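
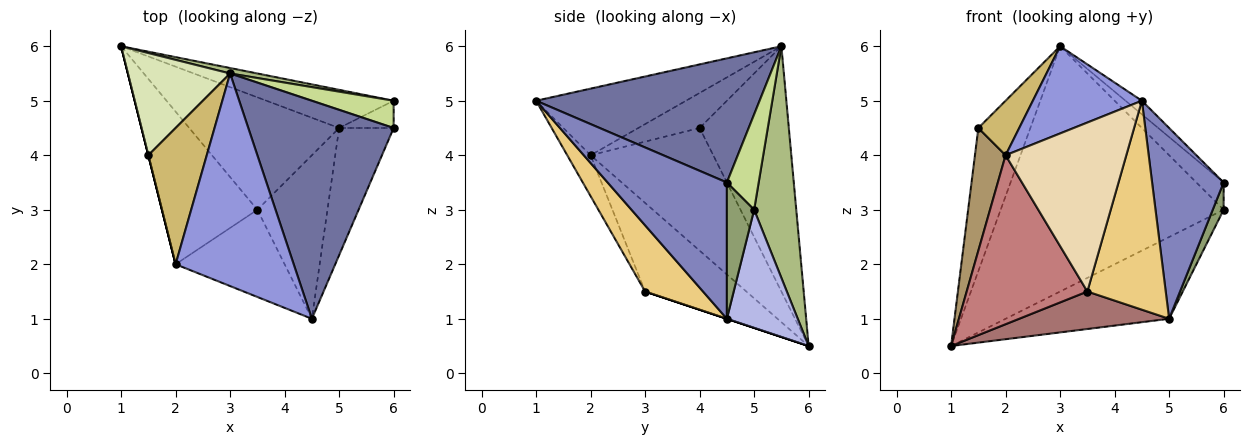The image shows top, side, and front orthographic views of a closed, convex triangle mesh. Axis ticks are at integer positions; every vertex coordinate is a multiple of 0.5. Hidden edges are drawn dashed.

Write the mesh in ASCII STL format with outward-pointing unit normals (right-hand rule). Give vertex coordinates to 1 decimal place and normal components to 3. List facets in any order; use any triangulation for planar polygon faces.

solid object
 facet normal 0.649 0.047 0.760
  outer loop
   vertex 3.0 5.5 6.0
   vertex 4.5 1.0 5.0
   vertex 6.0 4.5 3.5
  endloop
 endfacet
 facet normal 0.811 -0.487 -0.324
  outer loop
   vertex 5.0 4.5 1.0
   vertex 6.0 4.5 3.5
   vertex 4.5 1.0 5.0
  endloop
 endfacet
 facet normal -0.463 -0.336 0.820
  outer loop
   vertex 2.0 2.0 4.0
   vertex 4.5 1.0 5.0
   vertex 3.0 5.5 6.0
  endloop
 endfacet
 facet normal 0.366 0.843 -0.394
  outer loop
   vertex 6.0 5.0 3.0
   vertex 5.0 4.5 1.0
   vertex 1.0 6.0 0.5
  endloop
 endfacet
 facet normal 0.870 -0.348 -0.348
  outer loop
   vertex 6.0 5.0 3.0
   vertex 6.0 4.5 3.5
   vertex 5.0 4.5 1.0
  endloop
 endfacet
 facet normal 0.186 0.982 0.022
  outer loop
   vertex 6.0 5.0 3.0
   vertex 1.0 6.0 0.5
   vertex 3.0 5.5 6.0
  endloop
 endfacet
 facet normal 0.636 0.545 0.545
  outer loop
   vertex 6.0 5.0 3.0
   vertex 3.0 5.5 6.0
   vertex 6.0 4.5 3.5
  endloop
 endfacet
 facet normal -0.813 0.474 0.339
  outer loop
   vertex 1.5 4.0 4.5
   vertex 3.0 5.5 6.0
   vertex 1.0 6.0 0.5
  endloop
 endfacet
 facet normal -0.970 -0.243 0.000
  outer loop
   vertex 1.5 4.0 4.5
   vertex 1.0 6.0 0.5
   vertex 2.0 2.0 4.0
  endloop
 endfacet
 facet normal -0.487 -0.324 0.811
  outer loop
   vertex 1.5 4.0 4.5
   vertex 2.0 2.0 4.0
   vertex 3.0 5.5 6.0
  endloop
 endfacet
 facet normal 0.503 -0.681 -0.533
  outer loop
   vertex 3.5 3.0 1.5
   vertex 5.0 4.5 1.0
   vertex 4.5 1.0 5.0
  endloop
 endfacet
 facet normal -0.170 -0.876 -0.452
  outer loop
   vertex 3.5 3.0 1.5
   vertex 4.5 1.0 5.0
   vertex 2.0 2.0 4.0
  endloop
 endfacet
 facet normal 0.000 -0.316 -0.949
  outer loop
   vertex 3.5 3.0 1.5
   vertex 1.0 6.0 0.5
   vertex 5.0 4.5 1.0
  endloop
 endfacet
 facet normal -0.528 -0.630 -0.569
  outer loop
   vertex 3.5 3.0 1.5
   vertex 2.0 2.0 4.0
   vertex 1.0 6.0 0.5
  endloop
 endfacet
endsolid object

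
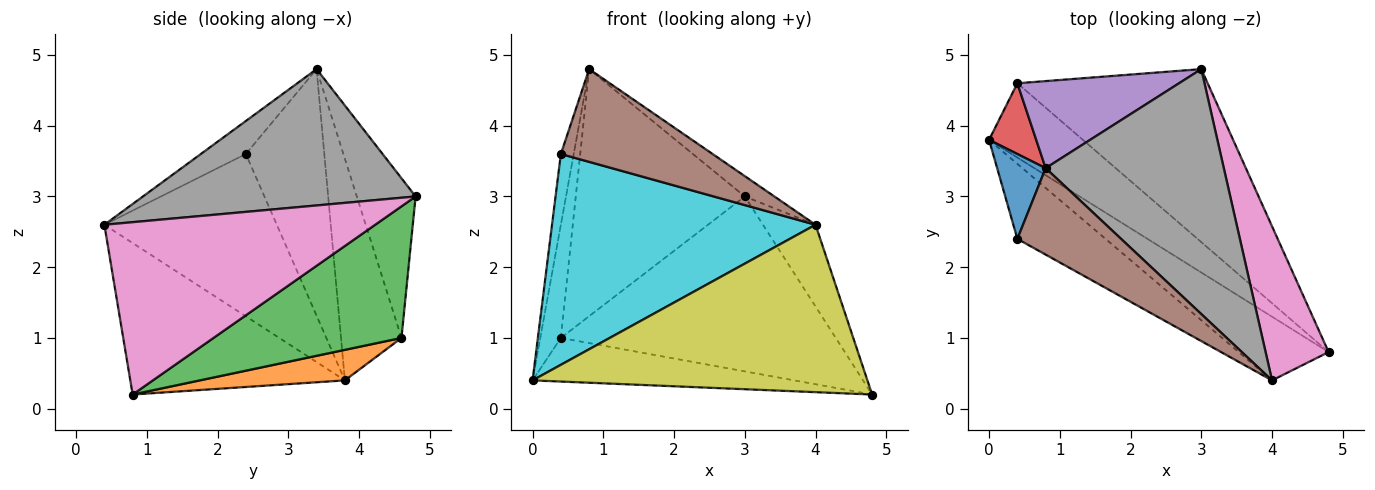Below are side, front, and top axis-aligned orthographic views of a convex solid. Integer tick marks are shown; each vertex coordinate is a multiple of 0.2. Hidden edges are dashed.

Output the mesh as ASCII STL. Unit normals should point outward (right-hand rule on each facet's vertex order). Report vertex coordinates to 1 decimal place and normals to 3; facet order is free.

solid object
 facet normal -0.969 0.159 0.191
  outer loop
   vertex 0.4 2.4 3.6
   vertex 0.8 3.4 4.8
   vertex 0.0 3.8 0.4
  endloop
 endfacet
 facet normal 0.270 0.488 -0.830
  outer loop
   vertex 0.4 4.6 1.0
   vertex 4.8 0.8 0.2
   vertex 0.0 3.8 0.4
  endloop
 endfacet
 facet normal 0.437 0.639 -0.632
  outer loop
   vertex 0.4 4.6 1.0
   vertex 3.0 4.8 3.0
   vertex 4.8 0.8 0.2
  endloop
 endfacet
 facet normal -0.928 0.316 0.197
  outer loop
   vertex 0.4 4.6 1.0
   vertex 0.0 3.8 0.4
   vertex 0.8 3.4 4.8
  endloop
 endfacet
 facet normal -0.312 0.896 0.316
  outer loop
   vertex 0.4 4.6 1.0
   vertex 0.8 3.4 4.8
   vertex 3.0 4.8 3.0
  endloop
 endfacet
 facet normal -0.212 -0.715 0.666
  outer loop
   vertex 4.0 0.4 2.6
   vertex 0.8 3.4 4.8
   vertex 0.4 2.4 3.6
  endloop
 endfacet
 facet normal 0.924 0.179 0.338
  outer loop
   vertex 4.0 0.4 2.6
   vertex 4.8 0.8 0.2
   vertex 3.0 4.8 3.0
  endloop
 endfacet
 facet normal 0.606 0.066 0.792
  outer loop
   vertex 4.0 0.4 2.6
   vertex 3.0 4.8 3.0
   vertex 0.8 3.4 4.8
  endloop
 endfacet
 facet normal -0.514 -0.802 -0.305
  outer loop
   vertex 4.0 0.4 2.6
   vertex 0.0 3.8 0.4
   vertex 4.8 0.8 0.2
  endloop
 endfacet
 facet normal -0.525 -0.802 -0.285
  outer loop
   vertex 4.0 0.4 2.6
   vertex 0.4 2.4 3.6
   vertex 0.0 3.8 0.4
  endloop
 endfacet
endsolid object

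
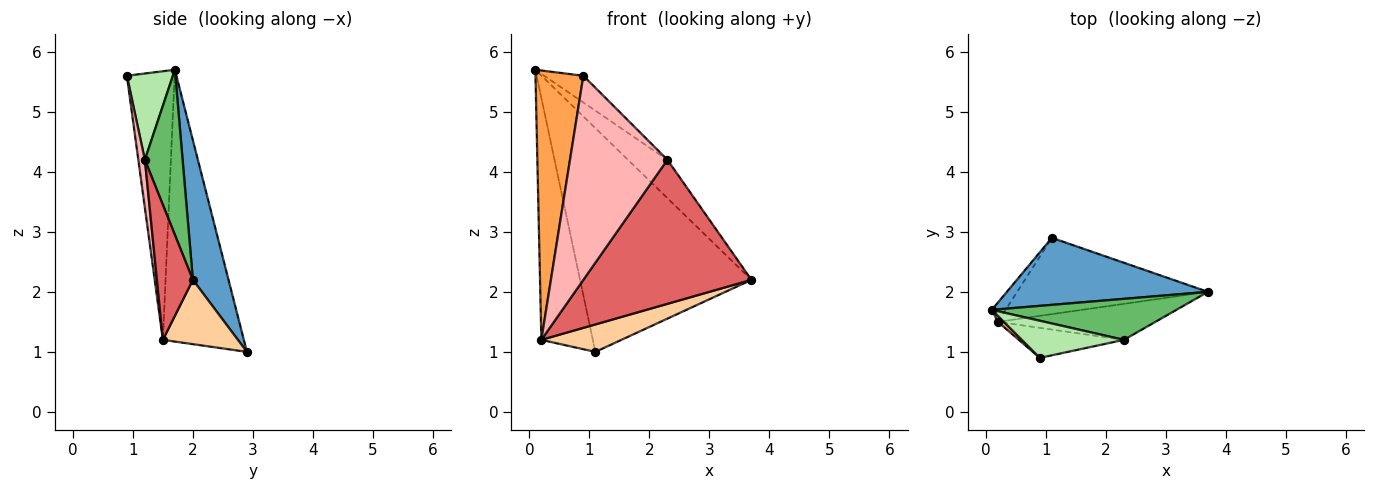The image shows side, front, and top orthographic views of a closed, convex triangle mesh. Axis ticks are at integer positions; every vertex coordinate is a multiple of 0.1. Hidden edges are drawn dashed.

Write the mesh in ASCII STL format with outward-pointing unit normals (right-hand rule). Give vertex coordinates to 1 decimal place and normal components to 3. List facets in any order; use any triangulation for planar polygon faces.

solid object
 facet normal 0.195 0.939 0.281
  outer loop
   vertex 1.1 2.9 1.0
   vertex 0.1 1.7 5.7
   vertex 3.7 2.0 2.2
  endloop
 endfacet
 facet normal -0.843 0.536 -0.043
  outer loop
   vertex 0.2 1.5 1.2
   vertex 0.1 1.7 5.7
   vertex 1.1 2.9 1.0
  endloop
 endfacet
 facet normal -0.706 -0.708 0.016
  outer loop
   vertex 0.2 1.5 1.2
   vertex 0.9 0.9 5.6
   vertex 0.1 1.7 5.7
  endloop
 endfacet
 facet normal 0.302 -0.323 -0.897
  outer loop
   vertex 0.2 1.5 1.2
   vertex 1.1 2.9 1.0
   vertex 3.7 2.0 2.2
  endloop
 endfacet
 facet normal 0.547 0.572 0.612
  outer loop
   vertex 2.3 1.2 4.2
   vertex 3.7 2.0 2.2
   vertex 0.1 1.7 5.7
  endloop
 endfacet
 facet normal 0.566 0.482 0.669
  outer loop
   vertex 2.3 1.2 4.2
   vertex 0.1 1.7 5.7
   vertex 0.9 0.9 5.6
  endloop
 endfacet
 facet normal 0.204 -0.950 -0.237
  outer loop
   vertex 2.3 1.2 4.2
   vertex 0.2 1.5 1.2
   vertex 3.7 2.0 2.2
  endloop
 endfacet
 facet normal 0.066 -0.987 -0.145
  outer loop
   vertex 2.3 1.2 4.2
   vertex 0.9 0.9 5.6
   vertex 0.2 1.5 1.2
  endloop
 endfacet
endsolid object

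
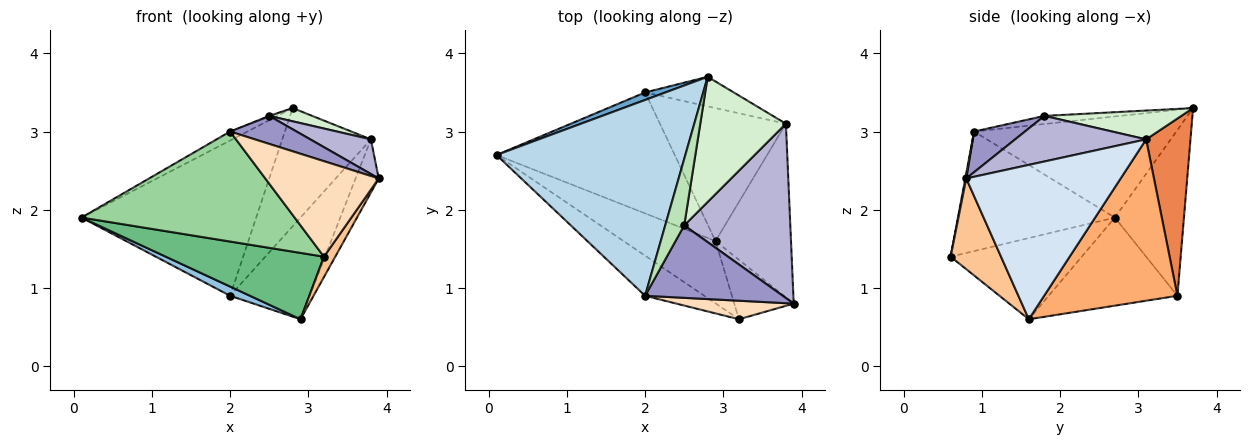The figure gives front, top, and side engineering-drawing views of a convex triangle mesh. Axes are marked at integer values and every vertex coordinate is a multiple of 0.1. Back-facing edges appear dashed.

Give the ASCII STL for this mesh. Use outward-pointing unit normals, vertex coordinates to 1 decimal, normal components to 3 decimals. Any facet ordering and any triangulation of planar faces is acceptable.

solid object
 facet normal -0.367 0.929 0.045
  outer loop
   vertex 2.0 3.5 0.9
   vertex 0.1 2.7 1.9
   vertex 2.8 3.7 3.3
  endloop
 endfacet
 facet normal -0.442 -0.068 -0.894
  outer loop
   vertex 2.0 3.5 0.9
   vertex 2.9 1.6 0.6
   vertex 0.1 2.7 1.9
  endloop
 endfacet
 facet normal -0.472 0.040 0.881
  outer loop
   vertex 2.0 0.9 3.0
   vertex 2.8 3.7 3.3
   vertex 0.1 2.7 1.9
  endloop
 endfacet
 facet normal 0.890 0.133 -0.435
  outer loop
   vertex 3.8 3.1 2.9
   vertex 3.9 0.8 2.4
   vertex 2.9 1.6 0.6
  endloop
 endfacet
 facet normal 0.436 0.873 -0.218
  outer loop
   vertex 3.8 3.1 2.9
   vertex 2.0 3.5 0.9
   vertex 2.8 3.7 3.3
  endloop
 endfacet
 facet normal 0.713 0.426 -0.557
  outer loop
   vertex 3.8 3.1 2.9
   vertex 2.9 1.6 0.6
   vertex 2.0 3.5 0.9
  endloop
 endfacet
 facet normal 0.822 -0.184 -0.539
  outer loop
   vertex 3.2 0.6 1.4
   vertex 2.9 1.6 0.6
   vertex 3.9 0.8 2.4
  endloop
 endfacet
 facet normal 0.008 -0.982 0.190
  outer loop
   vertex 3.2 0.6 1.4
   vertex 3.9 0.8 2.4
   vertex 2.0 0.9 3.0
  endloop
 endfacet
 facet normal -0.517 -0.624 -0.586
  outer loop
   vertex 3.2 0.6 1.4
   vertex 0.1 2.7 1.9
   vertex 2.9 1.6 0.6
  endloop
 endfacet
 facet normal -0.569 -0.773 -0.282
  outer loop
   vertex 3.2 0.6 1.4
   vertex 2.0 0.9 3.0
   vertex 0.1 2.7 1.9
  endloop
 endfacet
 facet normal -0.392 0.014 0.920
  outer loop
   vertex 2.5 1.8 3.2
   vertex 2.8 3.7 3.3
   vertex 2.0 0.9 3.0
  endloop
 endfacet
 facet normal 0.317 -0.100 0.943
  outer loop
   vertex 2.5 1.8 3.2
   vertex 3.8 3.1 2.9
   vertex 2.8 3.7 3.3
  endloop
 endfacet
 facet normal 0.266 -0.347 0.899
  outer loop
   vertex 2.5 1.8 3.2
   vertex 2.0 0.9 3.0
   vertex 3.9 0.8 2.4
  endloop
 endfacet
 facet normal 0.388 -0.180 0.904
  outer loop
   vertex 2.5 1.8 3.2
   vertex 3.9 0.8 2.4
   vertex 3.8 3.1 2.9
  endloop
 endfacet
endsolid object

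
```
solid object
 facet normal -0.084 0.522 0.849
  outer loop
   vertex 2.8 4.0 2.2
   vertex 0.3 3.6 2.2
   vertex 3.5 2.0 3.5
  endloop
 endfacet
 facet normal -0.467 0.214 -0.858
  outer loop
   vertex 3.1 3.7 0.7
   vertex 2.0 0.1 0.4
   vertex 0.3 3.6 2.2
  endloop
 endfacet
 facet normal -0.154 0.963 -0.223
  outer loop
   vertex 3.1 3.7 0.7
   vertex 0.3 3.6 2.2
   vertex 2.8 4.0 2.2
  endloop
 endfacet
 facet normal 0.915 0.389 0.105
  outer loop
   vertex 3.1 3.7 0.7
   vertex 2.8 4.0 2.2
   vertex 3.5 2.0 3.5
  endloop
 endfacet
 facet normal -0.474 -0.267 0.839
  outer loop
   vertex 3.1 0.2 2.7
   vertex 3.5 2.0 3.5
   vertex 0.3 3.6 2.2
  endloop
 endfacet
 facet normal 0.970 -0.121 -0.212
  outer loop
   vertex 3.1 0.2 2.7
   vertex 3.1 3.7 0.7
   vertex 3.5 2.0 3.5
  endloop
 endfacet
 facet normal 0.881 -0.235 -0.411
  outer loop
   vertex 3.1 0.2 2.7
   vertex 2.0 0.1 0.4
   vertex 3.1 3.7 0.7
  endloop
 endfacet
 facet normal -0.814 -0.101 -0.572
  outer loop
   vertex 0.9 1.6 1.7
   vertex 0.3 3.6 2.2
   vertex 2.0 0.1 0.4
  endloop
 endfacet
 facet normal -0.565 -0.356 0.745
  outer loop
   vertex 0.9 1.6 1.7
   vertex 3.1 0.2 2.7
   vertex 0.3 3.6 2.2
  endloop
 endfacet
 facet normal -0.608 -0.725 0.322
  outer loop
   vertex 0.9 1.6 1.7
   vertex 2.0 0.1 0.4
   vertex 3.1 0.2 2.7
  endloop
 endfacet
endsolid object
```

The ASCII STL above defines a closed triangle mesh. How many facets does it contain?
10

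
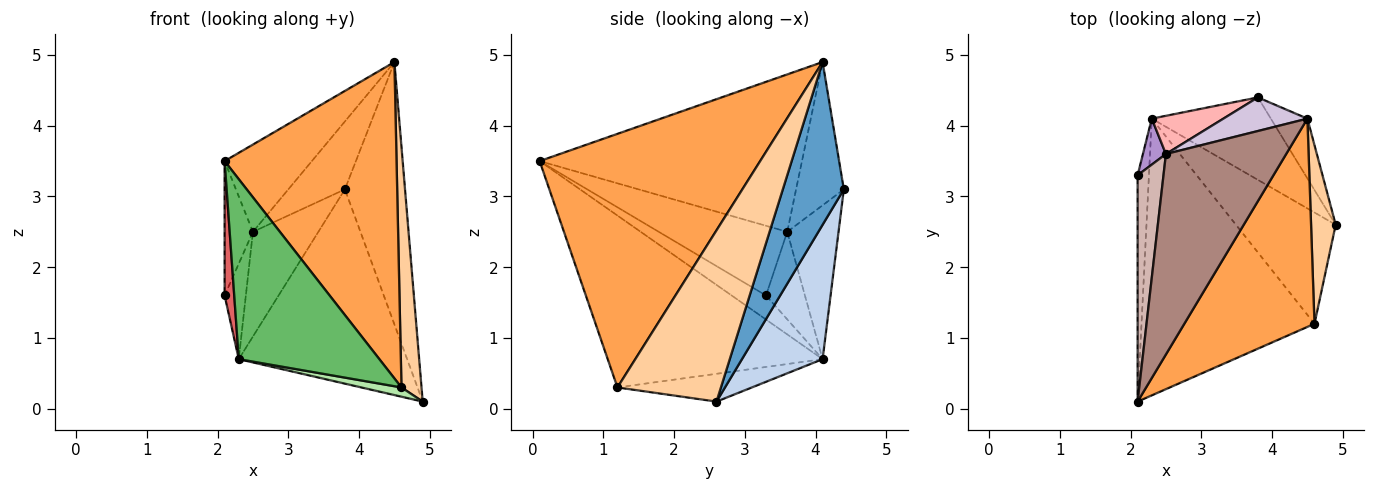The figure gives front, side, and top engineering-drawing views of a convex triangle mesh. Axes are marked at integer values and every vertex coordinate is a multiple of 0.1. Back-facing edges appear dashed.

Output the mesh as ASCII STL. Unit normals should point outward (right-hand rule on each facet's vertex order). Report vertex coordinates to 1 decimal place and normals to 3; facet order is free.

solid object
 facet normal 0.703 0.693 -0.158
  outer loop
   vertex 4.5 4.1 4.9
   vertex 4.9 2.6 0.1
   vertex 3.8 4.4 3.1
  endloop
 endfacet
 facet normal 0.403 0.842 -0.357
  outer loop
   vertex 2.3 4.1 0.7
   vertex 3.8 4.4 3.1
   vertex 4.9 2.6 0.1
  endloop
 endfacet
 facet normal 0.731 -0.570 0.375
  outer loop
   vertex 4.6 1.2 0.3
   vertex 4.5 4.1 4.9
   vertex 2.1 0.1 3.5
  endloop
 endfacet
 facet normal 0.972 -0.188 0.140
  outer loop
   vertex 4.6 1.2 0.3
   vertex 4.9 2.6 0.1
   vertex 4.5 4.1 4.9
  endloop
 endfacet
 facet normal -0.640 -0.419 -0.644
  outer loop
   vertex 4.6 1.2 0.3
   vertex 2.1 0.1 3.5
   vertex 2.3 4.1 0.7
  endloop
 endfacet
 facet normal -0.268 -0.080 -0.960
  outer loop
   vertex 4.6 1.2 0.3
   vertex 2.3 4.1 0.7
   vertex 4.9 2.6 0.1
  endloop
 endfacet
 facet normal -0.877 -0.245 -0.413
  outer loop
   vertex 2.1 3.3 1.6
   vertex 2.3 4.1 0.7
   vertex 2.1 0.1 3.5
  endloop
 endfacet
 facet normal -0.593 0.756 0.276
  outer loop
   vertex 2.5 3.6 2.5
   vertex 3.8 4.4 3.1
   vertex 2.3 4.1 0.7
  endloop
 endfacet
 facet normal -0.855 0.467 0.225
  outer loop
   vertex 2.5 3.6 2.5
   vertex 2.3 4.1 0.7
   vertex 2.1 3.3 1.6
  endloop
 endfacet
 facet normal -0.603 0.715 0.354
  outer loop
   vertex 2.5 3.6 2.5
   vertex 4.5 4.1 4.9
   vertex 3.8 4.4 3.1
  endloop
 endfacet
 facet normal -0.768 0.256 0.587
  outer loop
   vertex 2.5 3.6 2.5
   vertex 2.1 0.1 3.5
   vertex 4.5 4.1 4.9
  endloop
 endfacet
 facet normal -0.918 0.202 0.341
  outer loop
   vertex 2.5 3.6 2.5
   vertex 2.1 3.3 1.6
   vertex 2.1 0.1 3.5
  endloop
 endfacet
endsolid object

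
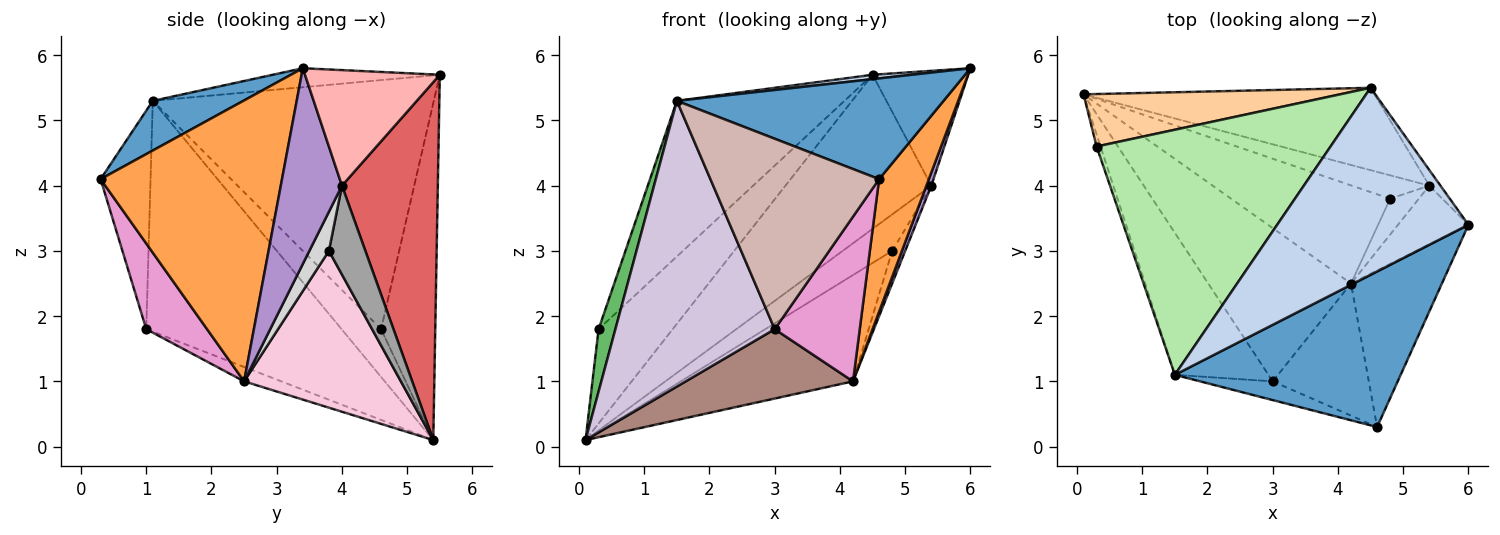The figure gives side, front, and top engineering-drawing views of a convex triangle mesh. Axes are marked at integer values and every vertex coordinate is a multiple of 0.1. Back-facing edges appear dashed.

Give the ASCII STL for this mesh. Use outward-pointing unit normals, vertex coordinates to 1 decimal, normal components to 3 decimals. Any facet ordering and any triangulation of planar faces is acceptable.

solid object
 facet normal 0.182 -0.535 0.825
  outer loop
   vertex 1.5 1.1 5.3
   vertex 4.6 0.3 4.1
   vertex 6.0 3.4 5.8
  endloop
 endfacet
 facet normal -0.099 -0.023 0.995
  outer loop
   vertex 1.5 1.1 5.3
   vertex 6.0 3.4 5.8
   vertex 4.5 5.5 5.7
  endloop
 endfacet
 facet normal 0.921 -0.252 -0.298
  outer loop
   vertex 4.2 2.5 1.0
   vertex 6.0 3.4 5.8
   vertex 4.6 0.3 4.1
  endloop
 endfacet
 facet normal -0.538 0.736 0.410
  outer loop
   vertex 0.3 4.6 1.8
   vertex 4.5 5.5 5.7
   vertex 0.1 5.4 0.1
  endloop
 endfacet
 facet normal -0.918 -0.390 -0.076
  outer loop
   vertex 0.3 4.6 1.8
   vertex 0.1 5.4 0.1
   vertex 1.5 1.1 5.3
  endloop
 endfacet
 facet normal -0.668 0.399 0.628
  outer loop
   vertex 0.3 4.6 1.8
   vertex 1.5 1.1 5.3
   vertex 4.5 5.5 5.7
  endloop
 endfacet
 facet normal 0.502 0.763 -0.408
  outer loop
   vertex 5.4 4.0 4.0
   vertex 0.1 5.4 0.1
   vertex 4.5 5.5 5.7
  endloop
 endfacet
 facet normal 0.813 0.577 -0.079
  outer loop
   vertex 5.4 4.0 4.0
   vertex 4.5 5.5 5.7
   vertex 6.0 3.4 5.8
  endloop
 endfacet
 facet normal 0.938 -0.075 -0.338
  outer loop
   vertex 5.4 4.0 4.0
   vertex 6.0 3.4 5.8
   vertex 4.2 2.5 1.0
  endloop
 endfacet
 facet normal -0.739 -0.603 -0.300
  outer loop
   vertex 3.0 1.0 1.8
   vertex 1.5 1.1 5.3
   vertex 0.1 5.4 0.1
  endloop
 endfacet
 facet normal -0.091 -0.411 -0.907
  outer loop
   vertex 3.0 1.0 1.8
   vertex 0.1 5.4 0.1
   vertex 4.2 2.5 1.0
  endloop
 endfacet
 facet normal -0.283 -0.955 -0.094
  outer loop
   vertex 3.0 1.0 1.8
   vertex 4.6 0.3 4.1
   vertex 1.5 1.1 5.3
  endloop
 endfacet
 facet normal 0.487 -0.681 -0.546
  outer loop
   vertex 3.0 1.0 1.8
   vertex 4.2 2.5 1.0
   vertex 4.6 0.3 4.1
  endloop
 endfacet
 facet normal 0.556 0.611 -0.564
  outer loop
   vertex 4.8 3.8 3.0
   vertex 4.2 2.5 1.0
   vertex 0.1 5.4 0.1
  endloop
 endfacet
 facet normal 0.527 0.715 -0.459
  outer loop
   vertex 4.8 3.8 3.0
   vertex 0.1 5.4 0.1
   vertex 5.4 4.0 4.0
  endloop
 endfacet
 facet normal 0.710 0.474 -0.521
  outer loop
   vertex 4.8 3.8 3.0
   vertex 5.4 4.0 4.0
   vertex 4.2 2.5 1.0
  endloop
 endfacet
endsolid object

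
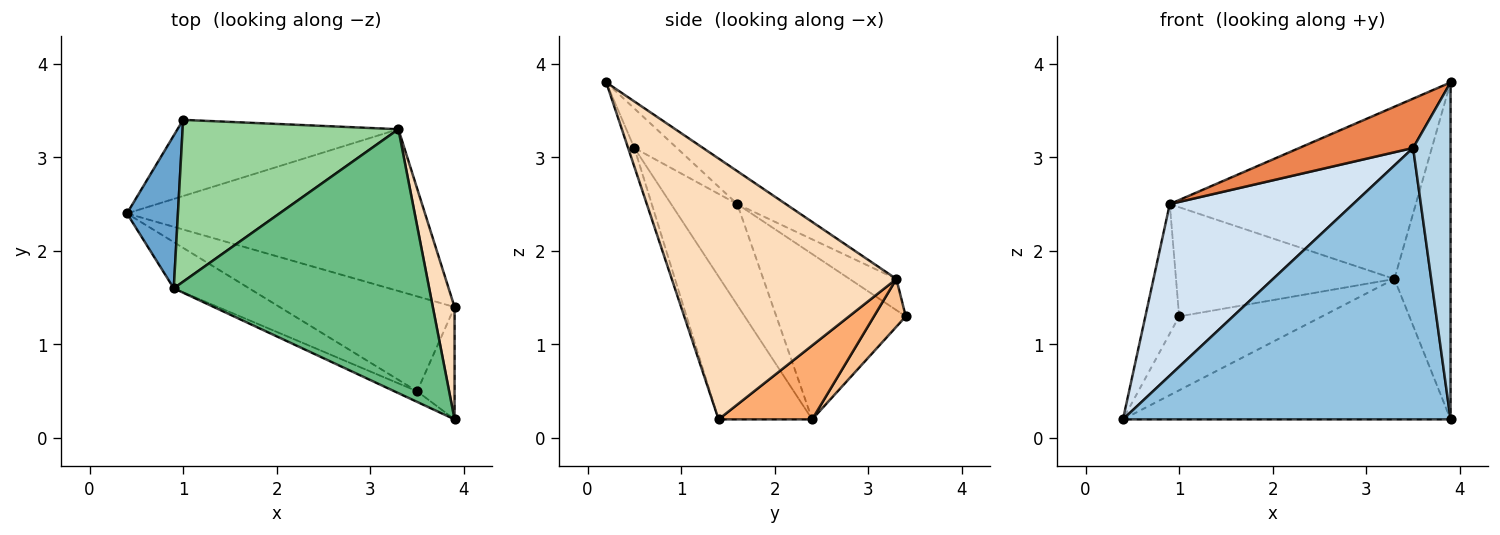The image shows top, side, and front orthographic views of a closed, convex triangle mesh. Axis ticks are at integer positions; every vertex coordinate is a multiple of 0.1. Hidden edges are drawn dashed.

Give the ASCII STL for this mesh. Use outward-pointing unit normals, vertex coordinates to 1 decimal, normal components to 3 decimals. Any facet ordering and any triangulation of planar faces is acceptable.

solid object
 facet normal -0.927 0.242 0.286
  outer loop
   vertex 0.9 1.6 2.5
   vertex 1.0 3.4 1.3
   vertex 0.4 2.4 0.2
  endloop
 endfacet
 facet normal -0.260 -0.911 -0.319
  outer loop
   vertex 3.5 0.5 3.1
   vertex 0.4 2.4 0.2
   vertex 3.9 1.4 0.2
  endloop
 endfacet
 facet normal -0.156 -0.937 -0.312
  outer loop
   vertex 3.5 0.5 3.1
   vertex 3.9 1.4 0.2
   vertex 3.9 0.2 3.8
  endloop
 endfacet
 facet normal -0.329 -0.912 -0.246
  outer loop
   vertex 3.5 0.5 3.1
   vertex 0.9 1.6 2.5
   vertex 0.4 2.4 0.2
  endloop
 endfacet
 facet normal -0.343 -0.918 -0.198
  outer loop
   vertex 3.5 0.5 3.1
   vertex 3.9 0.2 3.8
   vertex 0.9 1.6 2.5
  endloop
 endfacet
 facet normal 0.184 0.644 -0.742
  outer loop
   vertex 3.3 3.3 1.7
   vertex 3.9 1.4 0.2
   vertex 0.4 2.4 0.2
  endloop
 endfacet
 facet normal 0.153 0.688 -0.709
  outer loop
   vertex 3.3 3.3 1.7
   vertex 0.4 2.4 0.2
   vertex 1.0 3.4 1.3
  endloop
 endfacet
 facet normal 0.967 0.242 0.081
  outer loop
   vertex 3.3 3.3 1.7
   vertex 3.9 0.2 3.8
   vertex 3.9 1.4 0.2
  endloop
 endfacet
 facet normal -0.107 0.543 0.833
  outer loop
   vertex 3.3 3.3 1.7
   vertex 0.9 1.6 2.5
   vertex 3.9 0.2 3.8
  endloop
 endfacet
 facet normal -0.119 0.555 0.823
  outer loop
   vertex 3.3 3.3 1.7
   vertex 1.0 3.4 1.3
   vertex 0.9 1.6 2.5
  endloop
 endfacet
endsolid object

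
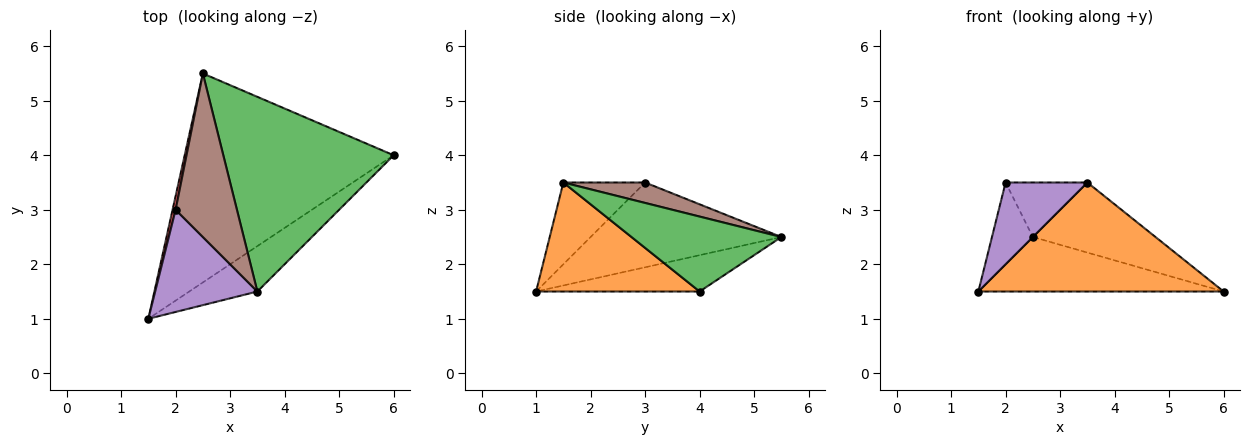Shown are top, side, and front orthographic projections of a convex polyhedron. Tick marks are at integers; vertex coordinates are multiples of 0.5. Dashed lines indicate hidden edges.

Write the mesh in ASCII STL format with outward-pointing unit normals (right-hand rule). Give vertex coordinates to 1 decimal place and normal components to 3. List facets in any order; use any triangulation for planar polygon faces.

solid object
 facet normal -0.166 0.249 -0.954
  outer loop
   vertex 2.5 5.5 2.5
   vertex 6.0 4.0 1.5
   vertex 1.5 1.0 1.5
  endloop
 endfacet
 facet normal 0.524 -0.786 -0.328
  outer loop
   vertex 3.5 1.5 3.5
   vertex 1.5 1.0 1.5
   vertex 6.0 4.0 1.5
  endloop
 endfacet
 facet normal 0.383 0.313 0.869
  outer loop
   vertex 3.5 1.5 3.5
   vertex 6.0 4.0 1.5
   vertex 2.5 5.5 2.5
  endloop
 endfacet
 facet normal -0.977 0.209 0.035
  outer loop
   vertex 2.0 3.0 3.5
   vertex 2.5 5.5 2.5
   vertex 1.5 1.0 1.5
  endloop
 endfacet
 facet normal -0.530 -0.530 0.662
  outer loop
   vertex 2.0 3.0 3.5
   vertex 1.5 1.0 1.5
   vertex 3.5 1.5 3.5
  endloop
 endfacet
 facet normal 0.302 0.302 0.905
  outer loop
   vertex 2.0 3.0 3.5
   vertex 3.5 1.5 3.5
   vertex 2.5 5.5 2.5
  endloop
 endfacet
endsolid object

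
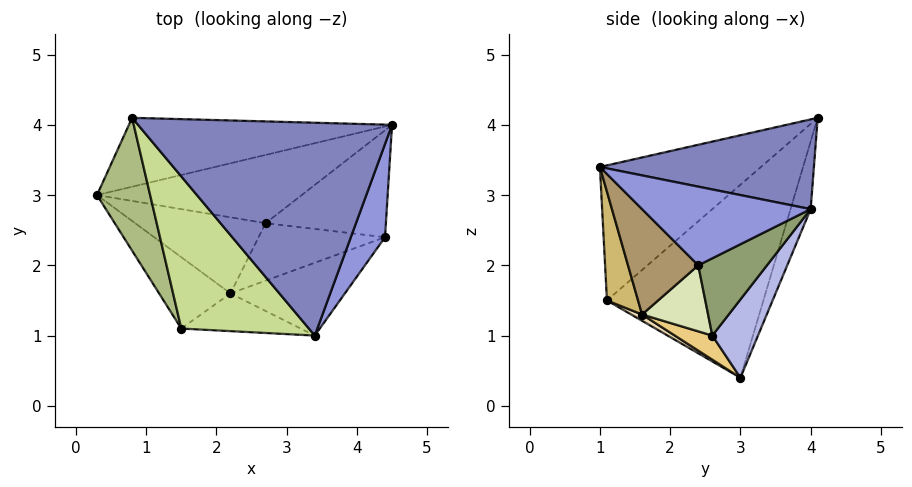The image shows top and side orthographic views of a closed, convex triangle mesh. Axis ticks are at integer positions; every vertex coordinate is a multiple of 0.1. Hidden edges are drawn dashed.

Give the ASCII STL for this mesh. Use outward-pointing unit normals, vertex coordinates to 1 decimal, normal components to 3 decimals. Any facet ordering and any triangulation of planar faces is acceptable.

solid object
 facet normal -0.071 0.959 -0.275
  outer loop
   vertex 0.8 4.1 4.1
   vertex 4.5 4.0 2.8
   vertex 0.3 3.0 0.4
  endloop
 endfacet
 facet normal 0.332 0.066 0.941
  outer loop
   vertex 0.8 4.1 4.1
   vertex 3.4 1.0 3.4
   vertex 4.5 4.0 2.8
  endloop
 endfacet
 facet normal 0.888 -0.249 0.386
  outer loop
   vertex 4.4 2.4 2.0
   vertex 4.5 4.0 2.8
   vertex 3.4 1.0 3.4
  endloop
 endfacet
 facet normal 0.287 0.596 -0.750
  outer loop
   vertex 2.7 2.6 1.0
   vertex 0.3 3.0 0.4
   vertex 4.5 4.0 2.8
  endloop
 endfacet
 facet normal 0.504 0.361 -0.785
  outer loop
   vertex 2.7 2.6 1.0
   vertex 4.5 4.0 2.8
   vertex 4.4 2.4 2.0
  endloop
 endfacet
 facet normal -0.877 -0.414 0.242
  outer loop
   vertex 1.5 1.1 1.5
   vertex 0.8 4.1 4.1
   vertex 0.3 3.0 0.4
  endloop
 endfacet
 facet normal -0.577 -0.607 0.545
  outer loop
   vertex 1.5 1.1 1.5
   vertex 3.4 1.0 3.4
   vertex 0.8 4.1 4.1
  endloop
 endfacet
 facet normal 0.414 -0.445 -0.794
  outer loop
   vertex 2.2 1.6 1.3
   vertex 2.7 2.6 1.0
   vertex 4.4 2.4 2.0
  endloop
 endfacet
 facet normal 0.430 -0.773 -0.466
  outer loop
   vertex 2.2 1.6 1.3
   vertex 4.4 2.4 2.0
   vertex 3.4 1.0 3.4
  endloop
 endfacet
 facet normal 0.423 -0.778 -0.464
  outer loop
   vertex 2.2 1.6 1.3
   vertex 3.4 1.0 3.4
   vertex 1.5 1.1 1.5
  endloop
 endfacet
 facet normal 0.169 -0.360 -0.917
  outer loop
   vertex 2.2 1.6 1.3
   vertex 0.3 3.0 0.4
   vertex 2.7 2.6 1.0
  endloop
 endfacet
 facet normal 0.078 -0.462 -0.883
  outer loop
   vertex 2.2 1.6 1.3
   vertex 1.5 1.1 1.5
   vertex 0.3 3.0 0.4
  endloop
 endfacet
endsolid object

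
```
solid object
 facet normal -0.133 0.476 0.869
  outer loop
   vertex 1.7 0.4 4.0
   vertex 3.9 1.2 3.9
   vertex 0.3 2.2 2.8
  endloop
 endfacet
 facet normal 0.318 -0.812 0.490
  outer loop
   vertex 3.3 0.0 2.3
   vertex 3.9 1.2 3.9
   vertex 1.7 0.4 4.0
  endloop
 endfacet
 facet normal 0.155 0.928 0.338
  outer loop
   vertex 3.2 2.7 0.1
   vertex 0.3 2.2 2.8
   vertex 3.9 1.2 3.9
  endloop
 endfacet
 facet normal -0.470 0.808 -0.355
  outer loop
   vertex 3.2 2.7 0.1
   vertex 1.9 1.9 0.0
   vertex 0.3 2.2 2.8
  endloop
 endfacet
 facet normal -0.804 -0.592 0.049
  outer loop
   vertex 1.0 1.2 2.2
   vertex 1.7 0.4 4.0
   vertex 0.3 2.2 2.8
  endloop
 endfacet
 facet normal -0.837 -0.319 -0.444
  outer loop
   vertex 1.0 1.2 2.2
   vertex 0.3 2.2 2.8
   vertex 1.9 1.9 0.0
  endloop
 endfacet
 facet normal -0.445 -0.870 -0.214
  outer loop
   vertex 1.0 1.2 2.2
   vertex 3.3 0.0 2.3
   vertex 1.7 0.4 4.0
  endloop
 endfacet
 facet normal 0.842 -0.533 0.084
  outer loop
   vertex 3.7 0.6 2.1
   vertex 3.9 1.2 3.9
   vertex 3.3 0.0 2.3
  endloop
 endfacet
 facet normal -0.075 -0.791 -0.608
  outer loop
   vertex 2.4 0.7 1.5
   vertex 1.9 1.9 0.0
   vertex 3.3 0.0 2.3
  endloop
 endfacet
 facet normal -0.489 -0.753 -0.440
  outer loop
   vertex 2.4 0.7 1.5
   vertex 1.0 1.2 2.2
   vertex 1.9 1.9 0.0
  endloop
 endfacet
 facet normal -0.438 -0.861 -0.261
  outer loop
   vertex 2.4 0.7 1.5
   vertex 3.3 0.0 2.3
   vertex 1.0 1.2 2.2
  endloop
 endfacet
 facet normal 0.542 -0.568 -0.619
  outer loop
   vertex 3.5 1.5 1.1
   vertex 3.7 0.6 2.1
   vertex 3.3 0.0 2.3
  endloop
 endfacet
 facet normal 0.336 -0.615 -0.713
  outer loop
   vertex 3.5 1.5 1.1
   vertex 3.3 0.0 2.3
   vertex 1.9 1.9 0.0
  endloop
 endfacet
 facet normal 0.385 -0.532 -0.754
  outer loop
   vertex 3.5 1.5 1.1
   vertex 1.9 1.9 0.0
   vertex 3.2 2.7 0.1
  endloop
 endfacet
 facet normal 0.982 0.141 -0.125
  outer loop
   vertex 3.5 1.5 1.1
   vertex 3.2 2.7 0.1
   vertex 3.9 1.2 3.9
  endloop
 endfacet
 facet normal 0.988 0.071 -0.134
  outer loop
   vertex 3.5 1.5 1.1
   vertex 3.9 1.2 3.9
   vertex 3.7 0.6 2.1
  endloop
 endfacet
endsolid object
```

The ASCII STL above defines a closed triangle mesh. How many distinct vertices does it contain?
10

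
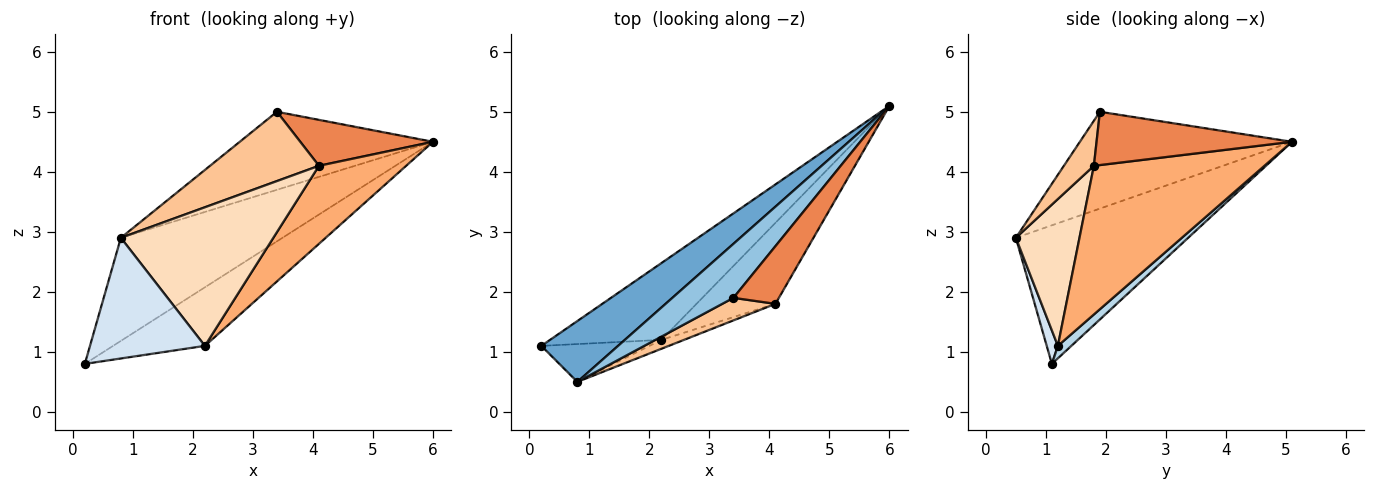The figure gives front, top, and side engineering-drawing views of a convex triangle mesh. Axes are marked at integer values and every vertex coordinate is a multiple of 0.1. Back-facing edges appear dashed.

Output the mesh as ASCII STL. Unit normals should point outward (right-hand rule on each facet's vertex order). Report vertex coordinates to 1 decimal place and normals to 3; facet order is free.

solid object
 facet normal -0.676 0.634 0.374
  outer loop
   vertex 0.8 0.5 2.9
   vertex 6.0 5.1 4.5
   vertex 0.2 1.1 0.8
  endloop
 endfacet
 facet normal -0.670 0.610 0.423
  outer loop
   vertex 0.8 0.5 2.9
   vertex 3.4 1.9 5.0
   vertex 6.0 5.1 4.5
  endloop
 endfacet
 facet normal 0.089 0.604 -0.792
  outer loop
   vertex 2.2 1.2 1.1
   vertex 0.2 1.1 0.8
   vertex 6.0 5.1 4.5
  endloop
 endfacet
 facet normal 0.092 -0.950 -0.298
  outer loop
   vertex 2.2 1.2 1.1
   vertex 0.8 0.5 2.9
   vertex 0.2 1.1 0.8
  endloop
 endfacet
 facet normal 0.676 -0.459 0.577
  outer loop
   vertex 4.1 1.8 4.1
   vertex 6.0 5.1 4.5
   vertex 3.4 1.9 5.0
  endloop
 endfacet
 facet normal 0.805 -0.412 -0.427
  outer loop
   vertex 4.1 1.8 4.1
   vertex 2.2 1.2 1.1
   vertex 6.0 5.1 4.5
  endloop
 endfacet
 facet normal 0.254 -0.920 0.299
  outer loop
   vertex 4.1 1.8 4.1
   vertex 3.4 1.9 5.0
   vertex 0.8 0.5 2.9
  endloop
 endfacet
 facet normal 0.384 -0.921 -0.059
  outer loop
   vertex 4.1 1.8 4.1
   vertex 0.8 0.5 2.9
   vertex 2.2 1.2 1.1
  endloop
 endfacet
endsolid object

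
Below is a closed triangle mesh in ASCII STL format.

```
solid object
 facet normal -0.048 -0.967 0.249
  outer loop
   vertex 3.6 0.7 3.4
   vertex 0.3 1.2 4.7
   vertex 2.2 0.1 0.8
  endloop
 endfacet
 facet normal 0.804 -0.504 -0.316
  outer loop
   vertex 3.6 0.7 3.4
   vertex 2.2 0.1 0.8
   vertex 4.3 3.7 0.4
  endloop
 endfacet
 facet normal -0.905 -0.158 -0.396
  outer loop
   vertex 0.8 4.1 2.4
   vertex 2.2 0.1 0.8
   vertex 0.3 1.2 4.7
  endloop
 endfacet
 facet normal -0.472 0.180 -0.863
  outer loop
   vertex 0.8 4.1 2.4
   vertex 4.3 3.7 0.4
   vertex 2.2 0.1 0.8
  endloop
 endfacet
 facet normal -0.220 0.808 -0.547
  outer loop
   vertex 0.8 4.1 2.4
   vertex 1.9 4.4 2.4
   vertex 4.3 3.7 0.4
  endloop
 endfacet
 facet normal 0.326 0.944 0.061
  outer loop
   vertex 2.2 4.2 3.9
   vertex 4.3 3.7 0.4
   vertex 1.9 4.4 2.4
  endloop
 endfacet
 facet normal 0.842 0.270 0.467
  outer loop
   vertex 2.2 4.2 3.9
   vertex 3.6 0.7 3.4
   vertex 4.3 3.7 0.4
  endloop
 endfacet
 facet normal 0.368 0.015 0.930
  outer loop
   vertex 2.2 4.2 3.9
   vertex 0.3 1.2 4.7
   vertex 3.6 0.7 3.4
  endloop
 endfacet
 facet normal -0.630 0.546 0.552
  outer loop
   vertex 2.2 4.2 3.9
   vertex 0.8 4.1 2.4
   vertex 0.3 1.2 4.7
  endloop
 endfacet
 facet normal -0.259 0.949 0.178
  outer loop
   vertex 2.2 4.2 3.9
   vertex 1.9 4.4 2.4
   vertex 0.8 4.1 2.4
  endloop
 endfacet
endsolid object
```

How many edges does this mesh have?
15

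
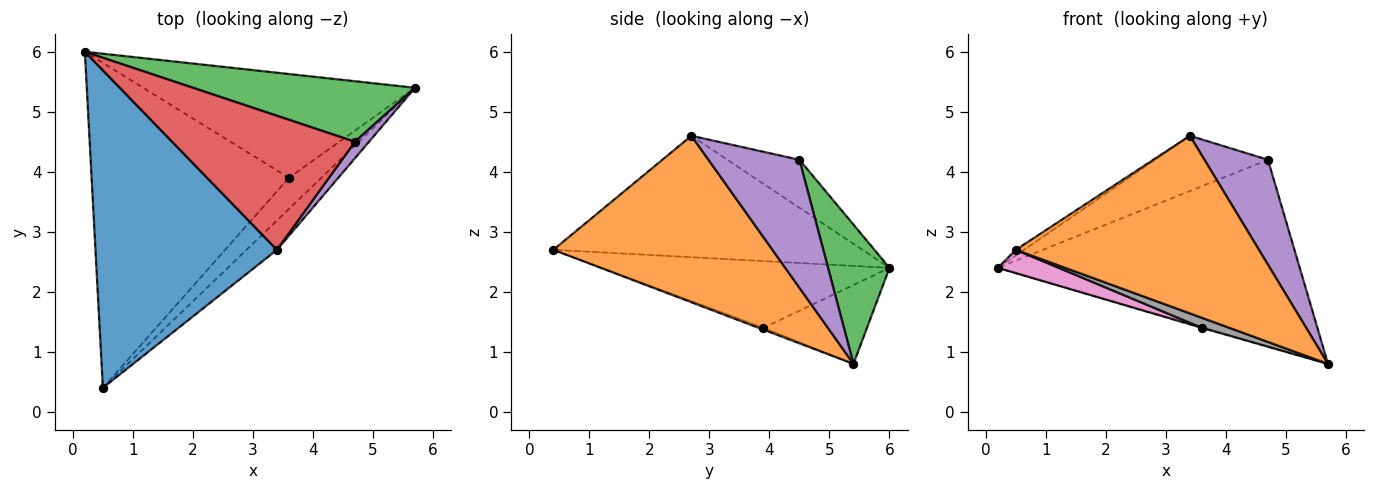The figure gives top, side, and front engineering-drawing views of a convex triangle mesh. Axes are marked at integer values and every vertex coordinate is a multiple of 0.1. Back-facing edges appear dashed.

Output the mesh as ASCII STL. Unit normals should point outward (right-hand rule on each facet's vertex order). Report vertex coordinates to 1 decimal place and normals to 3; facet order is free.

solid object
 facet normal -0.556 0.015 0.831
  outer loop
   vertex 3.4 2.7 4.6
   vertex 0.2 6.0 2.4
   vertex 0.5 0.4 2.7
  endloop
 endfacet
 facet normal 0.664 -0.737 -0.122
  outer loop
   vertex 3.4 2.7 4.6
   vertex 0.5 0.4 2.7
   vertex 5.7 5.4 0.8
  endloop
 endfacet
 facet normal 0.190 0.934 0.303
  outer loop
   vertex 4.7 4.5 4.2
   vertex 5.7 5.4 0.8
   vertex 0.2 6.0 2.4
  endloop
 endfacet
 facet normal -0.236 0.370 0.898
  outer loop
   vertex 4.7 4.5 4.2
   vertex 0.2 6.0 2.4
   vertex 3.4 2.7 4.6
  endloop
 endfacet
 facet normal 0.817 -0.570 0.089
  outer loop
   vertex 4.7 4.5 4.2
   vertex 3.4 2.7 4.6
   vertex 5.7 5.4 0.8
  endloop
 endfacet
 facet normal -0.279 0.006 -0.960
  outer loop
   vertex 3.6 3.9 1.4
   vertex 0.2 6.0 2.4
   vertex 5.7 5.4 0.8
  endloop
 endfacet
 facet normal -0.320 -0.068 -0.945
  outer loop
   vertex 3.6 3.9 1.4
   vertex 0.5 0.4 2.7
   vertex 0.2 6.0 2.4
  endloop
 endfacet
 facet normal -0.053 -0.306 -0.950
  outer loop
   vertex 3.6 3.9 1.4
   vertex 5.7 5.4 0.8
   vertex 0.5 0.4 2.7
  endloop
 endfacet
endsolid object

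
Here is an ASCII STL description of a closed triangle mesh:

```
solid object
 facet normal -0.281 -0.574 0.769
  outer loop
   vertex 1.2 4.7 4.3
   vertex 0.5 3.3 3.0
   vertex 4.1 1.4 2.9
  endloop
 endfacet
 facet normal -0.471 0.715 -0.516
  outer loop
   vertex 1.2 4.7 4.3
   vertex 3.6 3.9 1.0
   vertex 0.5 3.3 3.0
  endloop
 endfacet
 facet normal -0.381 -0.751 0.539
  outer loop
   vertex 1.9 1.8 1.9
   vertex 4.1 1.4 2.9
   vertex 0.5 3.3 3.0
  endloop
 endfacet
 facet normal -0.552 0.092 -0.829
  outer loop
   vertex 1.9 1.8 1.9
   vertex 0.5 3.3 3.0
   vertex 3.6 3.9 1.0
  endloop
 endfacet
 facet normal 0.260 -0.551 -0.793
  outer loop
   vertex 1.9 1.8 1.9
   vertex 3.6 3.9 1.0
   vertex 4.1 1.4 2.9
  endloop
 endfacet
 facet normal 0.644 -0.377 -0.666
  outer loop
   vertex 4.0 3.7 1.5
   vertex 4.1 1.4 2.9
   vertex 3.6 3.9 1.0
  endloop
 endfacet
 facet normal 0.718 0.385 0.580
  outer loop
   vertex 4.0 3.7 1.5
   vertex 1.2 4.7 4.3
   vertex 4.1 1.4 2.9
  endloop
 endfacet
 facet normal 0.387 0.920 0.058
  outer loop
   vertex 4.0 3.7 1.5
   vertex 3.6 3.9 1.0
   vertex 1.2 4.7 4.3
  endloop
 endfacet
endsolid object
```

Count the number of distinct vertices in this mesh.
6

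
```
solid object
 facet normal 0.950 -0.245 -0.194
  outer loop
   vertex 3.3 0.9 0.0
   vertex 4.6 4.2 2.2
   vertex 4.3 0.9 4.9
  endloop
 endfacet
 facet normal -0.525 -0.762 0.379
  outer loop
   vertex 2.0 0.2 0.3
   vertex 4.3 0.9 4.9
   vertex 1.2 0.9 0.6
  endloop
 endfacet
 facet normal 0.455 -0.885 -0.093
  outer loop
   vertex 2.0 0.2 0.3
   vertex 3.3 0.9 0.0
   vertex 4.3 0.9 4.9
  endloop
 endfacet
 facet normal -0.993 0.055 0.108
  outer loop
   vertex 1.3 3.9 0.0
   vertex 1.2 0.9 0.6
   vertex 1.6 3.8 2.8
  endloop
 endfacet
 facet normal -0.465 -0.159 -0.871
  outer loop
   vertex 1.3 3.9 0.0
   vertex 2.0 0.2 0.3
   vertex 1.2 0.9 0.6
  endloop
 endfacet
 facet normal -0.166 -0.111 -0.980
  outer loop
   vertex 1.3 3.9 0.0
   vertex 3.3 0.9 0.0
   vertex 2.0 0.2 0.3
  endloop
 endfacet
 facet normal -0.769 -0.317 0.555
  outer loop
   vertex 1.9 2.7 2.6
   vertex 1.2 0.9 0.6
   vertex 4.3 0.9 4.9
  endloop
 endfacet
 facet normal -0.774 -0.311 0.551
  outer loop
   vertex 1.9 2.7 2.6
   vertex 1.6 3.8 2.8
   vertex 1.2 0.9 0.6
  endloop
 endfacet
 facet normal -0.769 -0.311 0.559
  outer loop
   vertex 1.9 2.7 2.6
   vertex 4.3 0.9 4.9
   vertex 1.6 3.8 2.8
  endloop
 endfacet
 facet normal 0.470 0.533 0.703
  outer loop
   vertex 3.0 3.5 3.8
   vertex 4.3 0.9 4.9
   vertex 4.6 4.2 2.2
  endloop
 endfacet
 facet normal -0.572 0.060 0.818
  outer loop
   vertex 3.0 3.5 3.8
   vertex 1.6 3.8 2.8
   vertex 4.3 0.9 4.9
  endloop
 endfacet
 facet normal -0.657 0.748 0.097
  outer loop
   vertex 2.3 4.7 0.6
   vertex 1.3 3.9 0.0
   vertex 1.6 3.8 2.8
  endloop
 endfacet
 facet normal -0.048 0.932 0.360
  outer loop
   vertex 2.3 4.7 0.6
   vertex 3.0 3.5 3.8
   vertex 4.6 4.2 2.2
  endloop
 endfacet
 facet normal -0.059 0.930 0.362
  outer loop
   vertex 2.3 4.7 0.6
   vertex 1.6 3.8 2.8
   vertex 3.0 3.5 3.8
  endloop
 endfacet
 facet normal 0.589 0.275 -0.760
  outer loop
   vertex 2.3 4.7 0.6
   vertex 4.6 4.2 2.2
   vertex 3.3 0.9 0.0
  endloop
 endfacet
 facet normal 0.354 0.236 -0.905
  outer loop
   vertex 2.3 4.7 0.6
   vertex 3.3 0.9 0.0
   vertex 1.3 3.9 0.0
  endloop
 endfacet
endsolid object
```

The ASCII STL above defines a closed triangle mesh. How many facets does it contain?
16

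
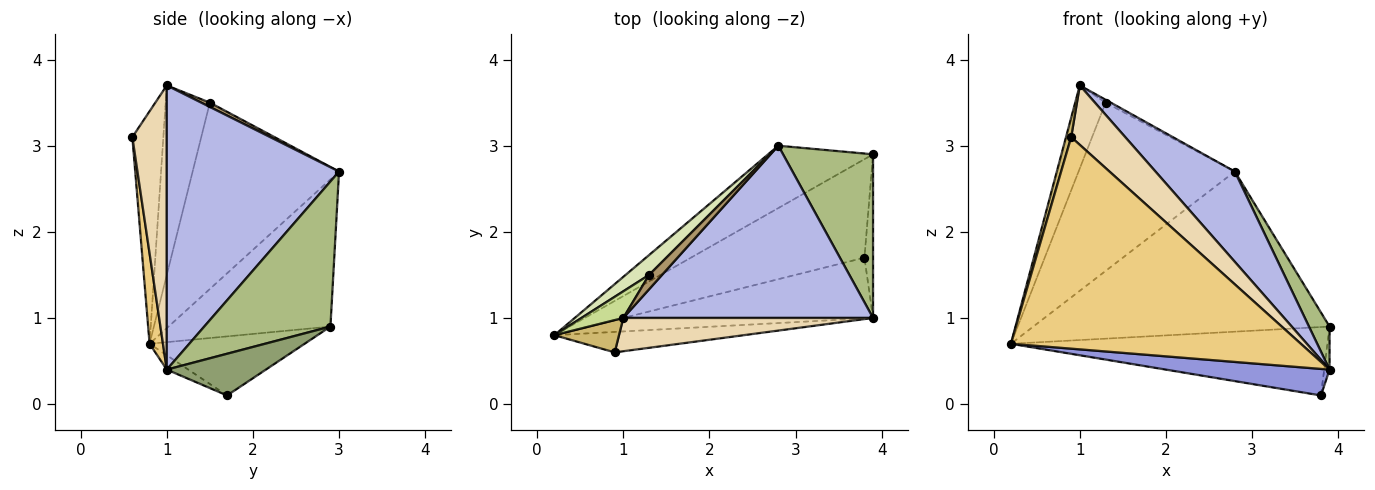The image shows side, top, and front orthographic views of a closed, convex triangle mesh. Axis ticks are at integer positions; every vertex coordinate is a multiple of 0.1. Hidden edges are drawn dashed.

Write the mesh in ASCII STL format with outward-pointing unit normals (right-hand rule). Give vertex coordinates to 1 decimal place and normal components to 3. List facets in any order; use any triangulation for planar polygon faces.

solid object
 facet normal -0.269 0.550 -0.791
  outer loop
   vertex 3.8 1.7 0.1
   vertex 0.2 0.8 0.7
   vertex 3.9 2.9 0.9
  endloop
 endfacet
 facet normal -0.454 0.830 -0.323
  outer loop
   vertex 2.8 3.0 2.7
   vertex 3.9 2.9 0.9
   vertex 0.2 0.8 0.7
  endloop
 endfacet
 facet normal -0.053 -0.400 -0.915
  outer loop
   vertex 3.9 1.0 0.4
   vertex 0.2 0.8 0.7
   vertex 3.8 1.7 0.1
  endloop
 endfacet
 facet normal 0.710 -0.327 0.624
  outer loop
   vertex 3.9 1.0 0.4
   vertex 2.8 3.0 2.7
   vertex 1.0 1.0 3.7
  endloop
 endfacet
 facet normal 0.978 0.053 -0.202
  outer loop
   vertex 3.9 1.0 0.4
   vertex 3.8 1.7 0.1
   vertex 3.9 2.9 0.9
  endloop
 endfacet
 facet normal 0.842 -0.137 0.522
  outer loop
   vertex 3.9 1.0 0.4
   vertex 3.9 2.9 0.9
   vertex 2.8 3.0 2.7
  endloop
 endfacet
 facet normal -0.810 0.558 0.179
  outer loop
   vertex 1.3 1.5 3.5
   vertex 0.2 0.8 0.7
   vertex 1.0 1.0 3.7
  endloop
 endfacet
 facet normal -0.681 0.727 0.086
  outer loop
   vertex 1.3 1.5 3.5
   vertex 2.8 3.0 2.7
   vertex 0.2 0.8 0.7
  endloop
 endfacet
 facet normal 0.311 0.186 0.932
  outer loop
   vertex 1.3 1.5 3.5
   vertex 1.0 1.0 3.7
   vertex 2.8 3.0 2.7
  endloop
 endfacet
 facet normal -0.951 -0.159 0.264
  outer loop
   vertex 0.9 0.6 3.1
   vertex 1.0 1.0 3.7
   vertex 0.2 0.8 0.7
  endloop
 endfacet
 facet normal 0.046 -0.994 -0.096
  outer loop
   vertex 0.9 0.6 3.1
   vertex 0.2 0.8 0.7
   vertex 3.9 1.0 0.4
  endloop
 endfacet
 facet normal 0.486 -0.762 0.427
  outer loop
   vertex 0.9 0.6 3.1
   vertex 3.9 1.0 0.4
   vertex 1.0 1.0 3.7
  endloop
 endfacet
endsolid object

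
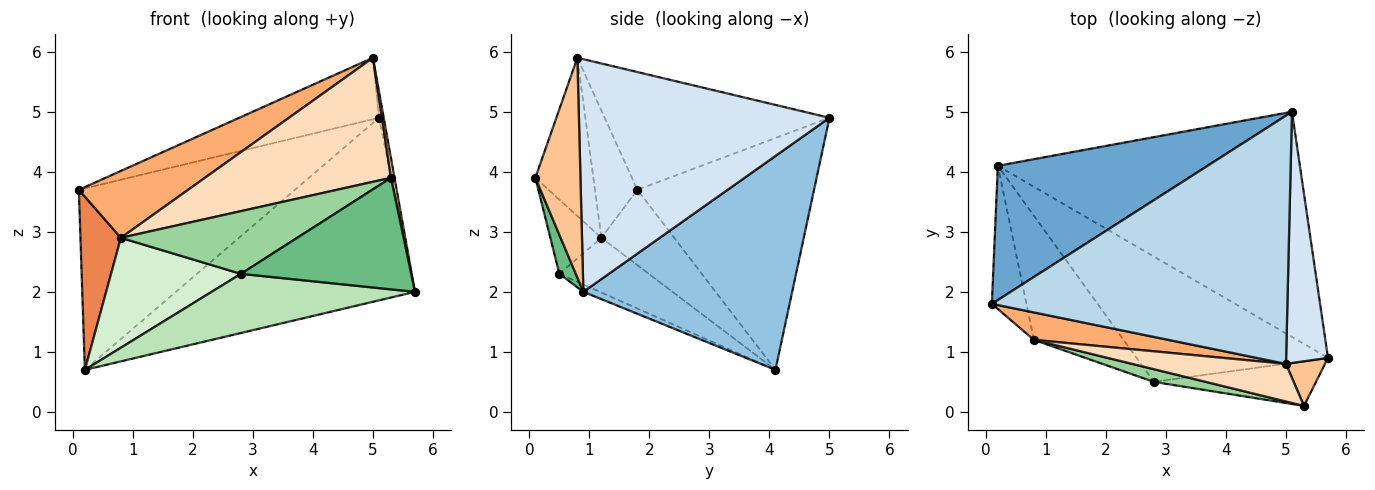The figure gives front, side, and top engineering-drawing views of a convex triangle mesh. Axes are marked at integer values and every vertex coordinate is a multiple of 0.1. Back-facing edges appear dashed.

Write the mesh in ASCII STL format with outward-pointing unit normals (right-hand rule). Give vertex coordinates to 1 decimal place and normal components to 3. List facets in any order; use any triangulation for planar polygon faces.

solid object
 facet normal -0.549 0.672 0.497
  outer loop
   vertex 0.2 4.1 0.7
   vertex 0.1 1.8 3.7
   vertex 5.1 5.0 4.9
  endloop
 endfacet
 facet normal 0.482 0.552 -0.681
  outer loop
   vertex 0.2 4.1 0.7
   vertex 5.1 5.0 4.9
   vertex 5.7 0.9 2.0
  endloop
 endfacet
 facet normal -0.361 0.224 0.905
  outer loop
   vertex 5.0 0.8 5.9
   vertex 5.1 5.0 4.9
   vertex 0.1 1.8 3.7
  endloop
 endfacet
 facet normal 0.984 0.019 0.177
  outer loop
   vertex 5.0 0.8 5.9
   vertex 5.7 0.9 2.0
   vertex 5.1 5.0 4.9
  endloop
 endfacet
 facet normal -0.812 -0.450 -0.372
  outer loop
   vertex 0.8 1.2 2.9
   vertex 0.1 1.8 3.7
   vertex 0.2 4.1 0.7
  endloop
 endfacet
 facet normal -0.338 -0.871 0.357
  outer loop
   vertex 0.8 1.2 2.9
   vertex 5.0 0.8 5.9
   vertex 0.1 1.8 3.7
  endloop
 endfacet
 facet normal 0.982 -0.077 0.174
  outer loop
   vertex 5.3 0.1 3.9
   vertex 5.7 0.9 2.0
   vertex 5.0 0.8 5.9
  endloop
 endfacet
 facet normal -0.286 -0.917 0.278
  outer loop
   vertex 5.3 0.1 3.9
   vertex 5.0 0.8 5.9
   vertex 0.8 1.2 2.9
  endloop
 endfacet
 facet normal 0.089 -0.925 -0.371
  outer loop
   vertex 2.8 0.5 2.3
   vertex 5.7 0.9 2.0
   vertex 5.3 0.1 3.9
  endloop
 endfacet
 facet normal -0.273 -0.943 0.191
  outer loop
   vertex 2.8 0.5 2.3
   vertex 5.3 0.1 3.9
   vertex 0.8 1.2 2.9
  endloop
 endfacet
 facet normal -0.035 -0.427 -0.904
  outer loop
   vertex 2.8 0.5 2.3
   vertex 0.2 4.1 0.7
   vertex 5.7 0.9 2.0
  endloop
 endfacet
 facet normal -0.415 -0.603 -0.681
  outer loop
   vertex 2.8 0.5 2.3
   vertex 0.8 1.2 2.9
   vertex 0.2 4.1 0.7
  endloop
 endfacet
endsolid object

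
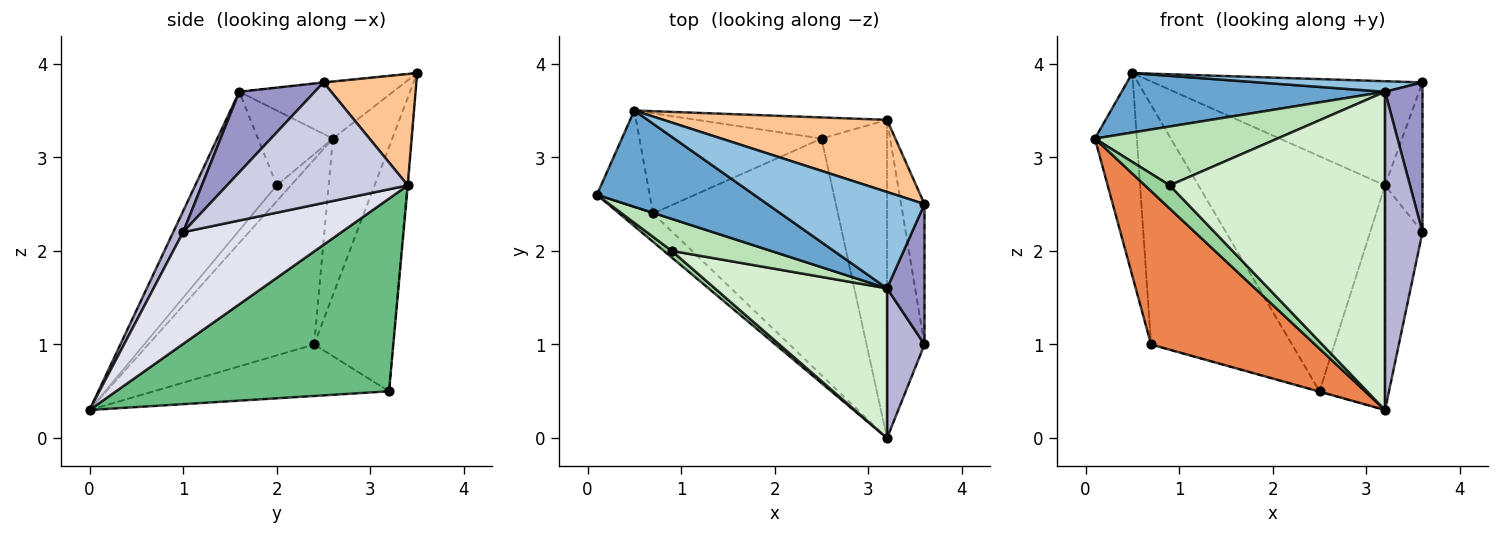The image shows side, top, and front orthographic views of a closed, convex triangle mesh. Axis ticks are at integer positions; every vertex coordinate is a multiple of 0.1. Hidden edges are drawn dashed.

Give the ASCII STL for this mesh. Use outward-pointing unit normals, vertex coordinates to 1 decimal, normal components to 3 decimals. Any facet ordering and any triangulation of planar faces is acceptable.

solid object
 facet normal -0.293 -0.502 0.813
  outer loop
   vertex 3.2 1.6 3.7
   vertex 0.5 3.5 3.9
   vertex 0.1 2.6 3.2
  endloop
 endfacet
 facet normal -0.003 -0.109 0.994
  outer loop
   vertex 3.2 1.6 3.7
   vertex 3.6 2.5 3.8
   vertex 0.5 3.5 3.9
  endloop
 endfacet
 facet normal -0.787 0.556 -0.265
  outer loop
   vertex 0.7 2.4 1.0
   vertex 0.1 2.6 3.2
   vertex 0.5 3.5 3.9
  endloop
 endfacet
 facet normal -0.459 0.820 -0.343
  outer loop
   vertex 0.7 2.4 1.0
   vertex 0.5 3.5 3.9
   vertex 2.5 3.2 0.5
  endloop
 endfacet
 facet normal -0.705 -0.697 -0.129
  outer loop
   vertex 0.7 2.4 1.0
   vertex 3.2 0.0 0.3
   vertex 0.1 2.6 3.2
  endloop
 endfacet
 facet normal -0.268 0.002 -0.963
  outer loop
   vertex 0.7 2.4 1.0
   vertex 2.5 3.2 0.5
   vertex 3.2 0.0 0.3
  endloop
 endfacet
 facet normal 0.273 0.791 0.548
  outer loop
   vertex 3.2 3.4 2.7
   vertex 0.5 3.5 3.9
   vertex 3.6 2.5 3.8
  endloop
 endfacet
 facet normal -0.003 0.996 -0.090
  outer loop
   vertex 3.2 3.4 2.7
   vertex 2.5 3.2 0.5
   vertex 0.5 3.5 3.9
  endloop
 endfacet
 facet normal 0.923 0.222 -0.314
  outer loop
   vertex 3.2 3.4 2.7
   vertex 3.2 0.0 0.3
   vertex 2.5 3.2 0.5
  endloop
 endfacet
 facet normal -0.482 -0.843 0.241
  outer loop
   vertex 0.9 2.0 2.7
   vertex 0.1 2.6 3.2
   vertex 3.2 0.0 0.3
  endloop
 endfacet
 facet normal -0.339 -0.827 0.449
  outer loop
   vertex 0.9 2.0 2.7
   vertex 3.2 1.6 3.7
   vertex 0.1 2.6 3.2
  endloop
 endfacet
 facet normal -0.324 -0.856 0.403
  outer loop
   vertex 0.9 2.0 2.7
   vertex 3.2 0.0 0.3
   vertex 3.2 1.6 3.7
  endloop
 endfacet
 facet normal 0.827 -0.410 0.385
  outer loop
   vertex 3.6 1.0 2.2
   vertex 3.6 2.5 3.8
   vertex 3.2 1.6 3.7
  endloop
 endfacet
 facet normal 0.233 -0.880 0.414
  outer loop
   vertex 3.6 1.0 2.2
   vertex 3.2 1.6 3.7
   vertex 3.2 0.0 0.3
  endloop
 endfacet
 facet normal 0.962 0.199 -0.187
  outer loop
   vertex 3.6 1.0 2.2
   vertex 3.2 3.4 2.7
   vertex 3.6 2.5 3.8
  endloop
 endfacet
 facet normal 0.925 0.219 -0.310
  outer loop
   vertex 3.6 1.0 2.2
   vertex 3.2 0.0 0.3
   vertex 3.2 3.4 2.7
  endloop
 endfacet
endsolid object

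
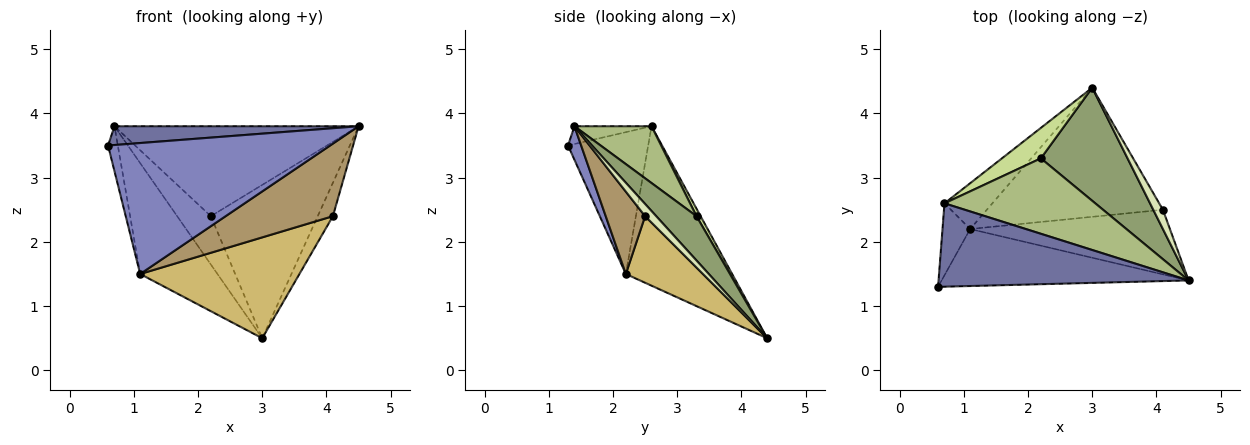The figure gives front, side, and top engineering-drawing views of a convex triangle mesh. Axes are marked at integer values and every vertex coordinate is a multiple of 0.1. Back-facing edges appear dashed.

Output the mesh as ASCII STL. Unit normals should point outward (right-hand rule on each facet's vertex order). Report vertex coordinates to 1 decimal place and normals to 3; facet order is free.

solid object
 facet normal -0.069 -0.219 0.973
  outer loop
   vertex 0.7 2.6 3.8
   vertex 0.6 1.3 3.5
   vertex 4.5 1.4 3.8
  endloop
 endfacet
 facet normal 0.054 -0.916 -0.398
  outer loop
   vertex 1.1 2.2 1.5
   vertex 4.5 1.4 3.8
   vertex 0.6 1.3 3.5
  endloop
 endfacet
 facet normal -0.975 0.119 -0.190
  outer loop
   vertex 1.1 2.2 1.5
   vertex 0.6 1.3 3.5
   vertex 0.7 2.6 3.8
  endloop
 endfacet
 facet normal -0.786 0.571 -0.236
  outer loop
   vertex 1.1 2.2 1.5
   vertex 0.7 2.6 3.8
   vertex 3.0 4.4 0.5
  endloop
 endfacet
 facet normal 0.290 0.770 0.568
  outer loop
   vertex 2.2 3.3 2.4
   vertex 4.5 1.4 3.8
   vertex 3.0 4.4 0.5
  endloop
 endfacet
 facet normal 0.235 0.745 0.624
  outer loop
   vertex 2.2 3.3 2.4
   vertex 0.7 2.6 3.8
   vertex 4.5 1.4 3.8
  endloop
 endfacet
 facet normal 0.102 0.842 0.530
  outer loop
   vertex 2.2 3.3 2.4
   vertex 3.0 4.4 0.5
   vertex 0.7 2.6 3.8
  endloop
 endfacet
 facet normal 0.535 0.732 0.422
  outer loop
   vertex 4.1 2.5 2.4
   vertex 3.0 4.4 0.5
   vertex 4.5 1.4 3.8
  endloop
 endfacet
 facet normal 0.264 -0.720 -0.641
  outer loop
   vertex 4.1 2.5 2.4
   vertex 4.5 1.4 3.8
   vertex 1.1 2.2 1.5
  endloop
 endfacet
 facet normal 0.286 -0.590 -0.755
  outer loop
   vertex 4.1 2.5 2.4
   vertex 1.1 2.2 1.5
   vertex 3.0 4.4 0.5
  endloop
 endfacet
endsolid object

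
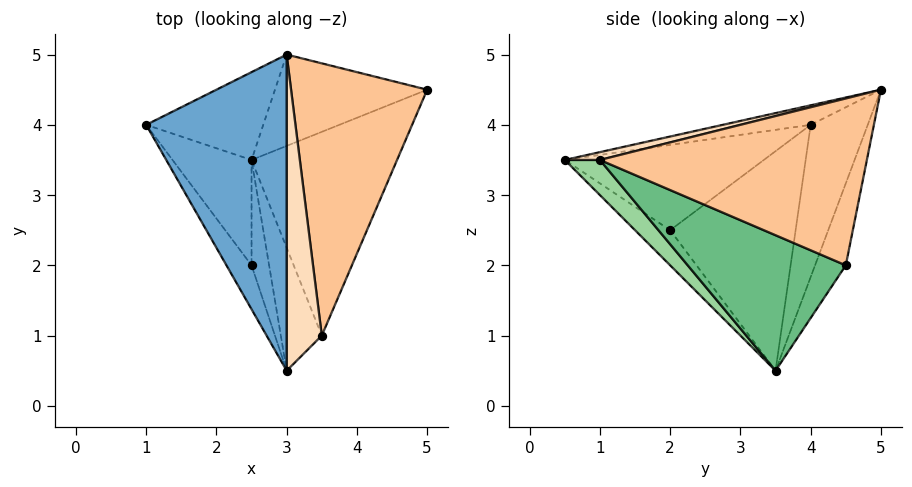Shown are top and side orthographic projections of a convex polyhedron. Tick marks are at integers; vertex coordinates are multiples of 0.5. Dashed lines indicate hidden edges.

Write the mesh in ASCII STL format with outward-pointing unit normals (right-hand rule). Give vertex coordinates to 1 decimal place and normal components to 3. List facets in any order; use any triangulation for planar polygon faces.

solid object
 facet normal -0.134 -0.215 0.967
  outer loop
   vertex 3.0 5.0 4.5
   vertex 1.0 4.0 4.0
   vertex 3.0 0.5 3.5
  endloop
 endfacet
 facet normal -0.371 0.884 -0.285
  outer loop
   vertex 3.0 5.0 4.5
   vertex 2.5 3.5 0.5
   vertex 1.0 4.0 4.0
  endloop
 endfacet
 facet normal -0.176 0.929 -0.326
  outer loop
   vertex 3.0 5.0 4.5
   vertex 5.0 4.5 2.0
   vertex 2.5 3.5 0.5
  endloop
 endfacet
 facet normal -0.855 -0.453 -0.252
  outer loop
   vertex 2.5 2.0 2.5
   vertex 3.0 0.5 3.5
   vertex 1.0 4.0 4.0
  endloop
 endfacet
 facet normal -0.857 -0.412 -0.309
  outer loop
   vertex 2.5 2.0 2.5
   vertex 1.0 4.0 4.0
   vertex 2.5 3.5 0.5
  endloop
 endfacet
 facet normal -0.768 -0.512 -0.384
  outer loop
   vertex 2.5 2.0 2.5
   vertex 2.5 3.5 0.5
   vertex 3.0 0.5 3.5
  endloop
 endfacet
 facet normal 0.773 -0.061 0.631
  outer loop
   vertex 3.5 1.0 3.5
   vertex 5.0 4.5 2.0
   vertex 3.0 5.0 4.5
  endloop
 endfacet
 facet normal 0.212 -0.212 0.954
  outer loop
   vertex 3.5 1.0 3.5
   vertex 3.0 5.0 4.5
   vertex 3.0 0.5 3.5
  endloop
 endfacet
 facet normal 0.583 -0.518 -0.626
  outer loop
   vertex 3.5 1.0 3.5
   vertex 2.5 3.5 0.5
   vertex 5.0 4.5 2.0
  endloop
 endfacet
 facet normal 0.545 -0.545 -0.636
  outer loop
   vertex 3.5 1.0 3.5
   vertex 3.0 0.5 3.5
   vertex 2.5 3.5 0.5
  endloop
 endfacet
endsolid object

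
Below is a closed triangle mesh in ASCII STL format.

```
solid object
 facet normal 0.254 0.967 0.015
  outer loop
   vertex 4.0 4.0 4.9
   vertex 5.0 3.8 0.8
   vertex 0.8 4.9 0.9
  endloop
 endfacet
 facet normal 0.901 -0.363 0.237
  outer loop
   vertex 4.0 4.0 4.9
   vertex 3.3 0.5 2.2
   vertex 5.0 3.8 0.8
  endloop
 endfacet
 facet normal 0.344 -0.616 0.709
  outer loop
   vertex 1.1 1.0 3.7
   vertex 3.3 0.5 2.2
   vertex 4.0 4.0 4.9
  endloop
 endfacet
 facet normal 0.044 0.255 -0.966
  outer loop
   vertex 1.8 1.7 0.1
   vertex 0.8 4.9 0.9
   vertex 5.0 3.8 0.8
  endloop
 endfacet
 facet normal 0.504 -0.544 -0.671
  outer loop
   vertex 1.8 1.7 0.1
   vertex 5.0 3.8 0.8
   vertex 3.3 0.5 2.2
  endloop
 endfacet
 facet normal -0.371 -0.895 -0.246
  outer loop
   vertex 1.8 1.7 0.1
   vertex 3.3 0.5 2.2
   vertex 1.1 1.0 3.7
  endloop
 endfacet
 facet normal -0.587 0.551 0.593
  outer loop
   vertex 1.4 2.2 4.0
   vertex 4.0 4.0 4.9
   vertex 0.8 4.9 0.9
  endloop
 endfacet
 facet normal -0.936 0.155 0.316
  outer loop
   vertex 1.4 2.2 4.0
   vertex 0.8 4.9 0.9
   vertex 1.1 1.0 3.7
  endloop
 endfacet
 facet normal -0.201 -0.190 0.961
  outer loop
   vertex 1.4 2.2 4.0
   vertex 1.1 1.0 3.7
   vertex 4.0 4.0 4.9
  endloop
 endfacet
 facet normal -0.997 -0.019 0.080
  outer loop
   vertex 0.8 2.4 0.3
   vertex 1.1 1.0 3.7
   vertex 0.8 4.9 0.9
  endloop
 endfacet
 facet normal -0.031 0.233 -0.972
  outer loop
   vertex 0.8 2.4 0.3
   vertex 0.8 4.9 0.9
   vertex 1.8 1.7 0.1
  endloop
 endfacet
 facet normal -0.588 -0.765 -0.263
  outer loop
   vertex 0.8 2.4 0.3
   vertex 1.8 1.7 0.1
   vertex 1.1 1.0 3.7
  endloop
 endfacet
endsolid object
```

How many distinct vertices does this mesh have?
8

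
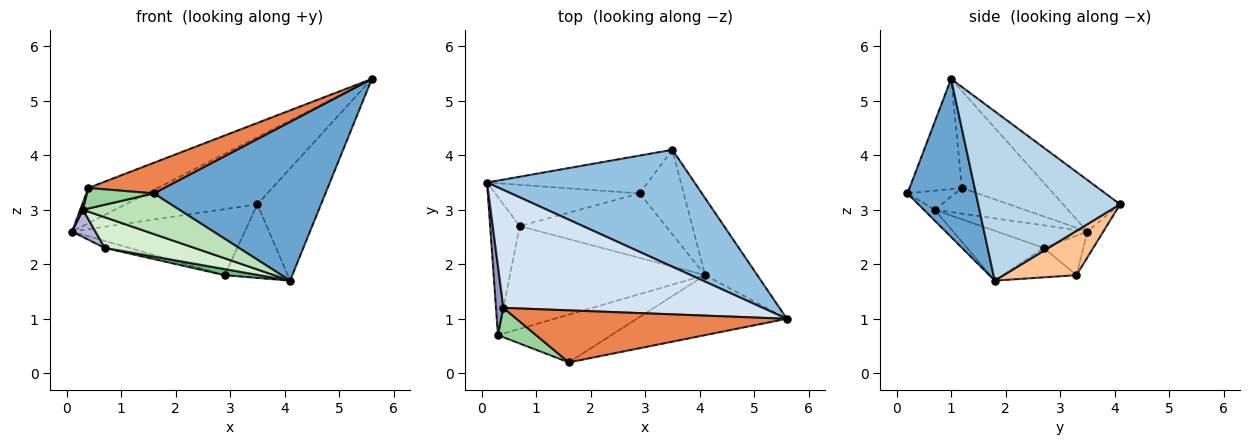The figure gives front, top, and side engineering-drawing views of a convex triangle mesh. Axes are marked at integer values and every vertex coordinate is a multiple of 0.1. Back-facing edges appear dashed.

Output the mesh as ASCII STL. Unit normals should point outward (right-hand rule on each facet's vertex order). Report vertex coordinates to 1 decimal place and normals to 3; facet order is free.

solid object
 facet normal 0.349 -0.877 -0.331
  outer loop
   vertex 4.1 1.8 1.7
   vertex 5.6 1.0 5.4
   vertex 1.6 0.2 3.3
  endloop
 endfacet
 facet normal -0.211 0.486 0.848
  outer loop
   vertex 3.5 4.1 3.1
   vertex 0.1 3.5 2.6
   vertex 5.6 1.0 5.4
  endloop
 endfacet
 facet normal 0.878 0.394 -0.271
  outer loop
   vertex 3.5 4.1 3.1
   vertex 5.6 1.0 5.4
   vertex 4.1 1.8 1.7
  endloop
 endfacet
 facet normal -0.337 0.270 0.902
  outer loop
   vertex 0.4 1.2 3.4
   vertex 5.6 1.0 5.4
   vertex 0.1 3.5 2.6
  endloop
 endfacet
 facet normal -0.331 -0.479 0.813
  outer loop
   vertex 0.4 1.2 3.4
   vertex 1.6 0.2 3.3
   vertex 5.6 1.0 5.4
  endloop
 endfacet
 facet normal -0.080 0.865 -0.495
  outer loop
   vertex 2.9 3.3 1.8
   vertex 0.1 3.5 2.6
   vertex 3.5 4.1 3.1
  endloop
 endfacet
 facet normal 0.604 0.523 -0.601
  outer loop
   vertex 2.9 3.3 1.8
   vertex 3.5 4.1 3.1
   vertex 4.1 1.8 1.7
  endloop
 endfacet
 facet normal -0.260 0.162 -0.952
  outer loop
   vertex 2.9 3.3 1.8
   vertex 0.7 2.7 2.3
   vertex 0.1 3.5 2.6
  endloop
 endfacet
 facet normal -0.197 -0.092 -0.976
  outer loop
   vertex 2.9 3.3 1.8
   vertex 4.1 1.8 1.7
   vertex 0.7 2.7 2.3
  endloop
 endfacet
 facet normal -0.379 -0.531 0.758
  outer loop
   vertex 0.3 0.7 3.0
   vertex 1.6 0.2 3.3
   vertex 0.4 1.2 3.4
  endloop
 endfacet
 facet normal -0.073 -0.646 -0.760
  outer loop
   vertex 0.3 0.7 3.0
   vertex 4.1 1.8 1.7
   vertex 1.6 0.2 3.3
  endloop
 endfacet
 facet normal -0.238 -0.278 -0.931
  outer loop
   vertex 0.3 0.7 3.0
   vertex 0.7 2.7 2.3
   vertex 4.1 1.8 1.7
  endloop
 endfacet
 facet normal -0.961 -0.029 0.277
  outer loop
   vertex 0.3 0.7 3.0
   vertex 0.4 1.2 3.4
   vertex 0.1 3.5 2.6
  endloop
 endfacet
 facet normal -0.599 -0.155 -0.785
  outer loop
   vertex 0.3 0.7 3.0
   vertex 0.1 3.5 2.6
   vertex 0.7 2.7 2.3
  endloop
 endfacet
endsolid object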